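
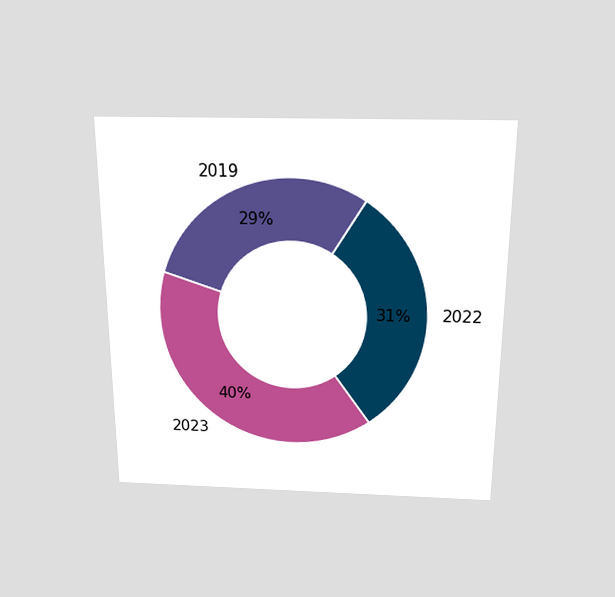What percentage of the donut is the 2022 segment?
31%

The chart is viewed slightly from above. The 2022 segment takes up 31% of the ring.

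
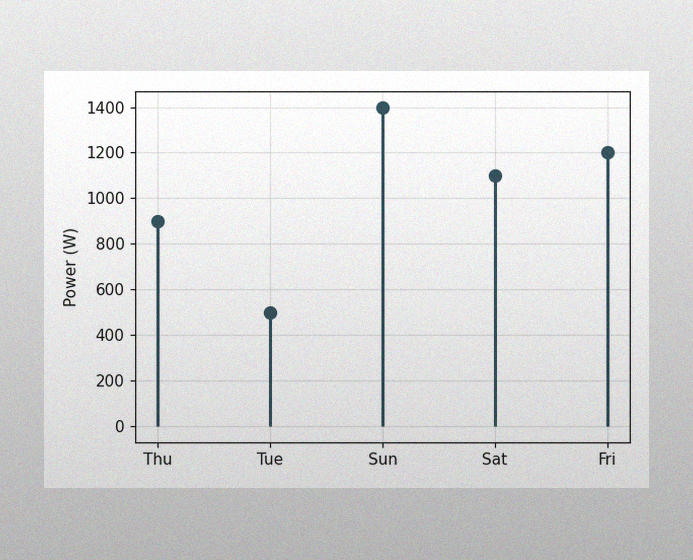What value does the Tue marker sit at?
500W

The image has some photo noise and uneven lighting. The Tue marker sits at 500W.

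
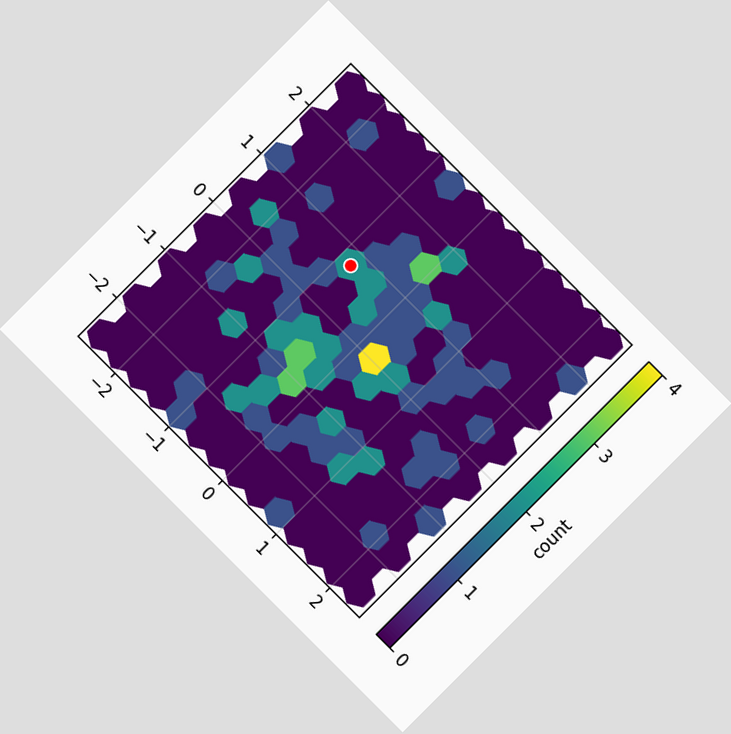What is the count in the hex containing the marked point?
2

The chart is tilted about 45° clockwise. The marked hex reads 2 on the colorbar.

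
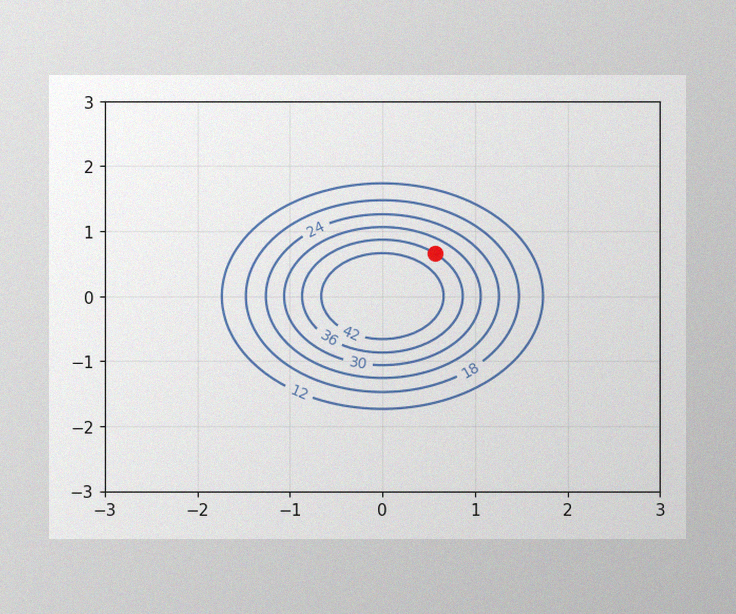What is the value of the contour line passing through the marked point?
The image has some photo noise and uneven lighting. The marked point sits on the contour labelled 36.

36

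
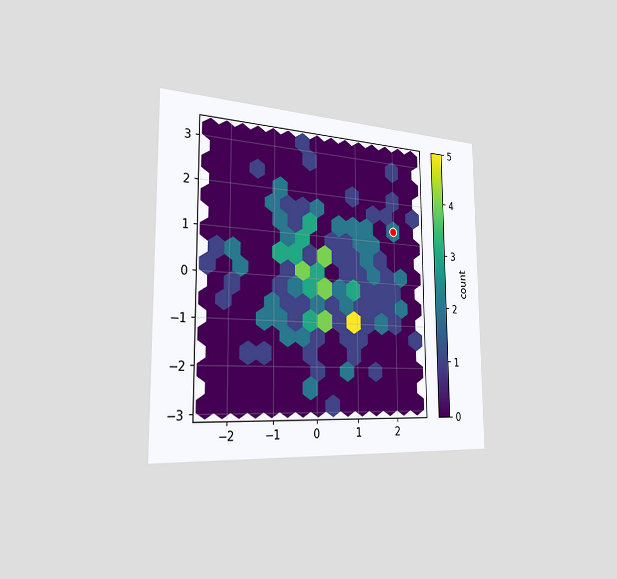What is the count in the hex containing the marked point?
The chart is viewed slightly from the left. The marked hex reads 2 on the colorbar.

2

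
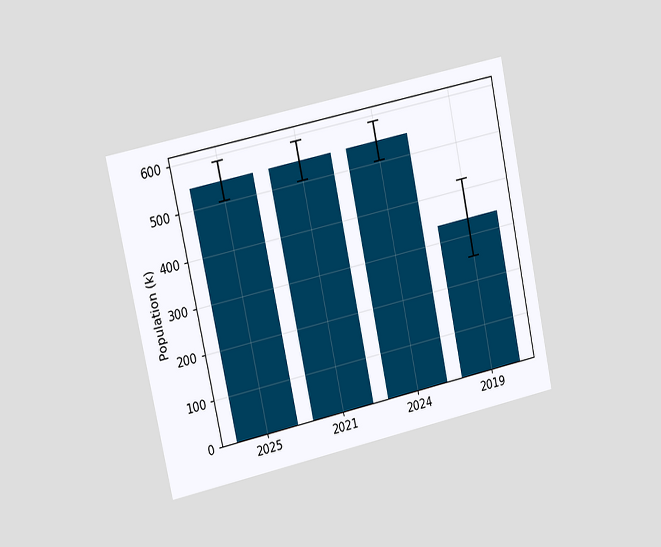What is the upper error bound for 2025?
The chart is tilted about 12° counter-clockwise and viewed slightly from the left. The 2025 bar's upper whisker reaches 588k.

588k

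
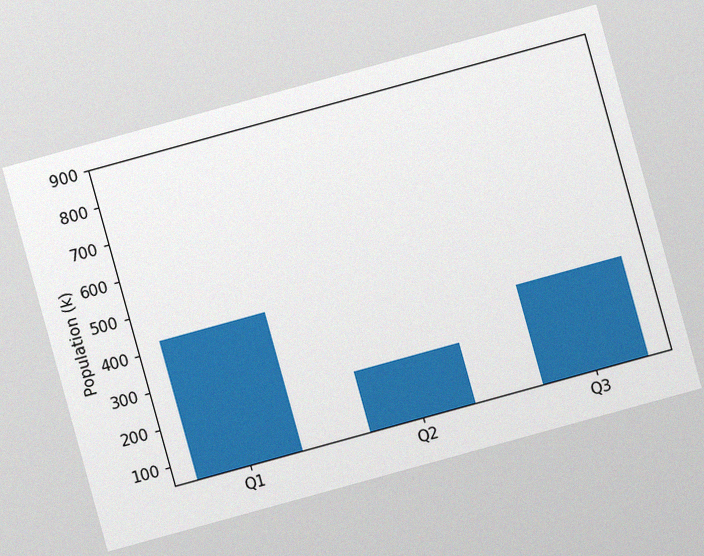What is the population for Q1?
The chart is tilted about 15° counter-clockwise, with some photo noise. Reading along the chart's y-axis, the Q1 bar reaches 424k.

424k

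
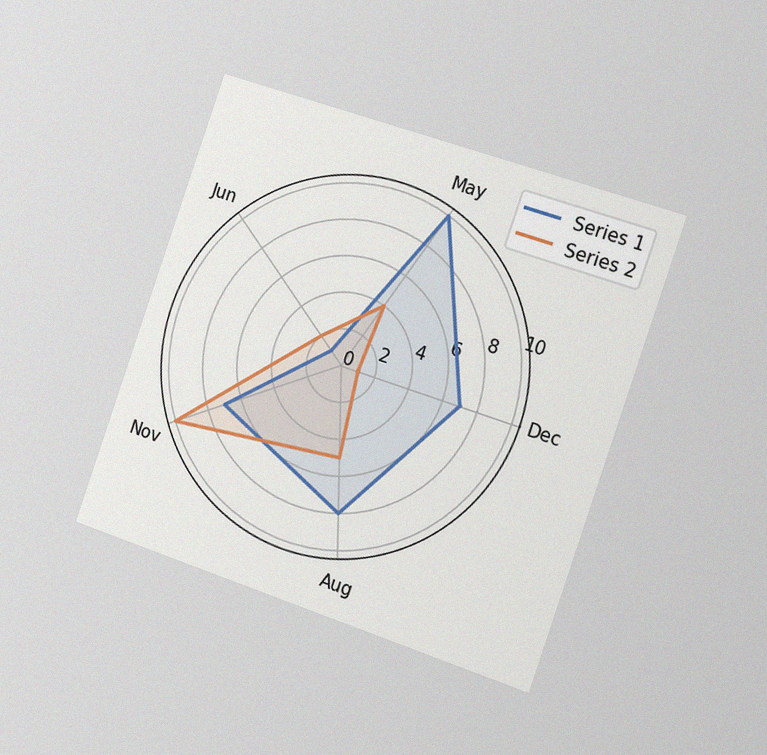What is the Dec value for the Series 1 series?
7

The chart is tilted about 19° clockwise and viewed slightly from the right, with some photo noise. On the Dec axis, Series 1 reaches 7.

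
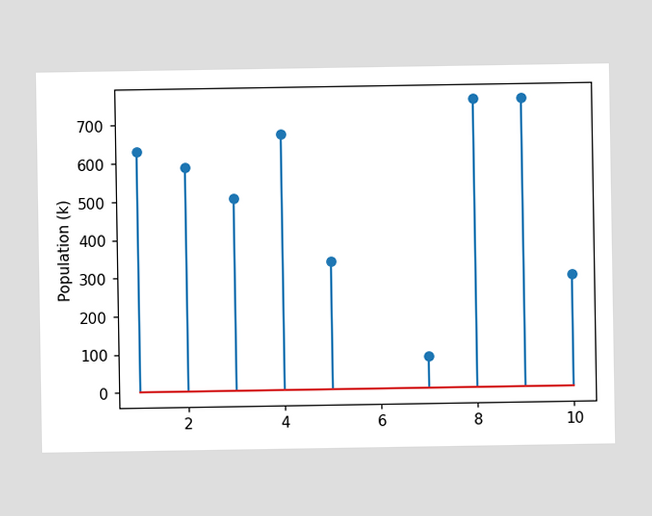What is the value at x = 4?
The stem at x=4 reaches 672k.

672k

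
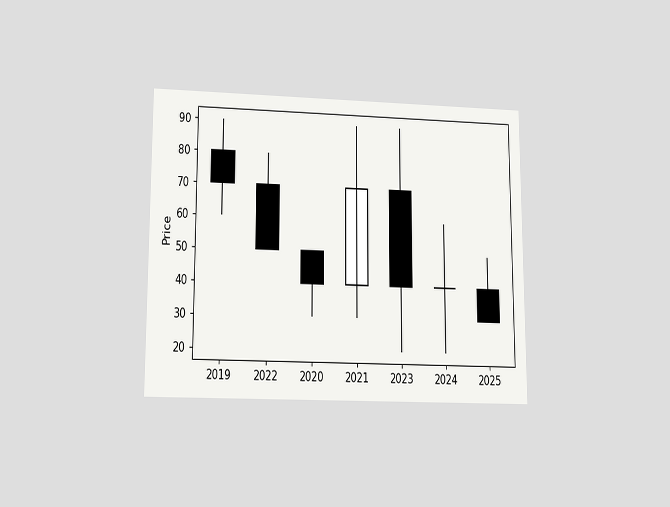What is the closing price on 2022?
The chart is viewed slightly from below. The 2022 candle closes at 50.

50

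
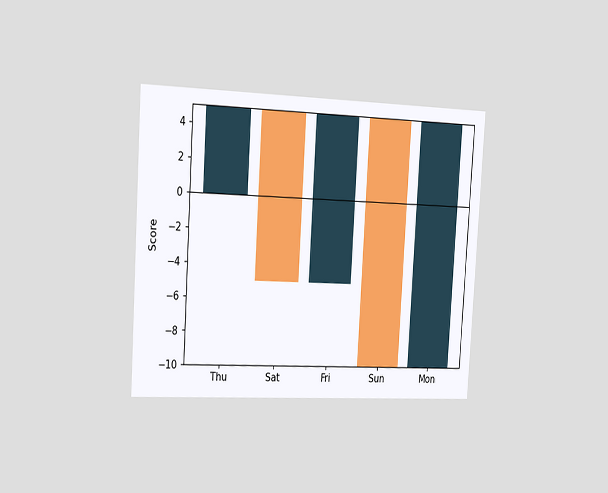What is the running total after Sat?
The chart is tilted about 4° clockwise and viewed slightly from the left. After Sat the running total reaches -5.

-5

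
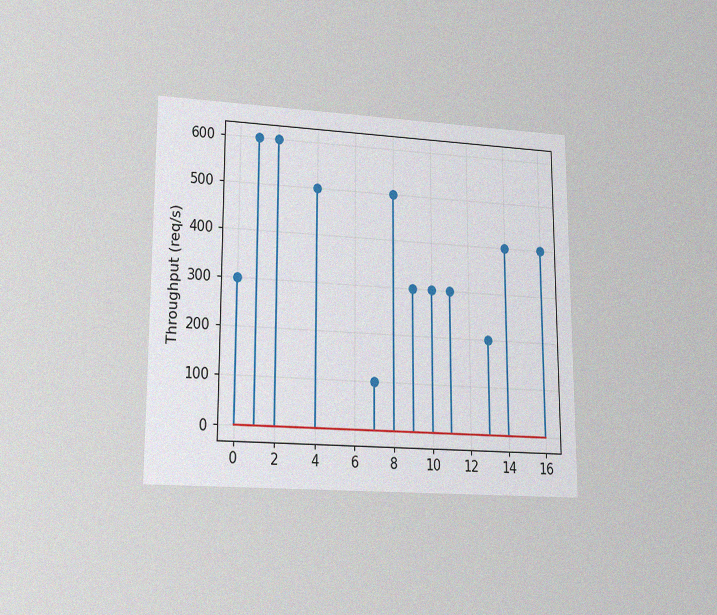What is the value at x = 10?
The chart is viewed at a slight angle, with some photo noise. The stem at x=10 reaches 300req/s.

300req/s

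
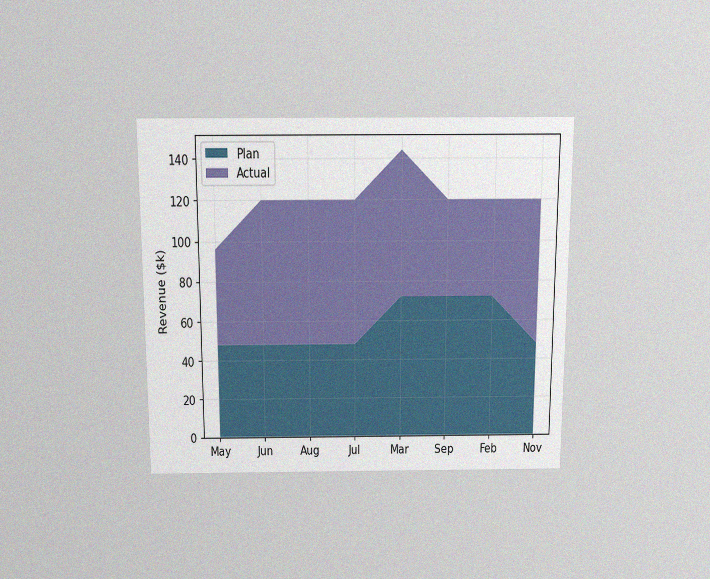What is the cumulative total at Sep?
The chart is viewed slightly from above, with some photo noise. The stacked total at Sep reaches $120k.

$120k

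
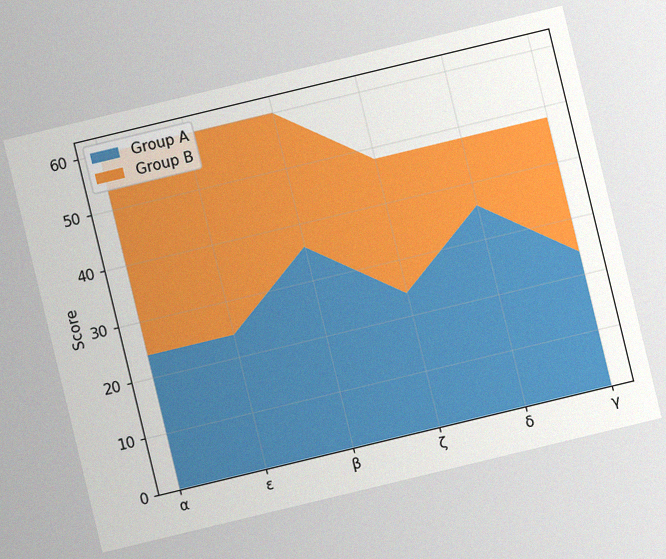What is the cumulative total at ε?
The chart is tilted about 14° counter-clockwise, with some photo noise. The stacked total at ε reaches 60.

60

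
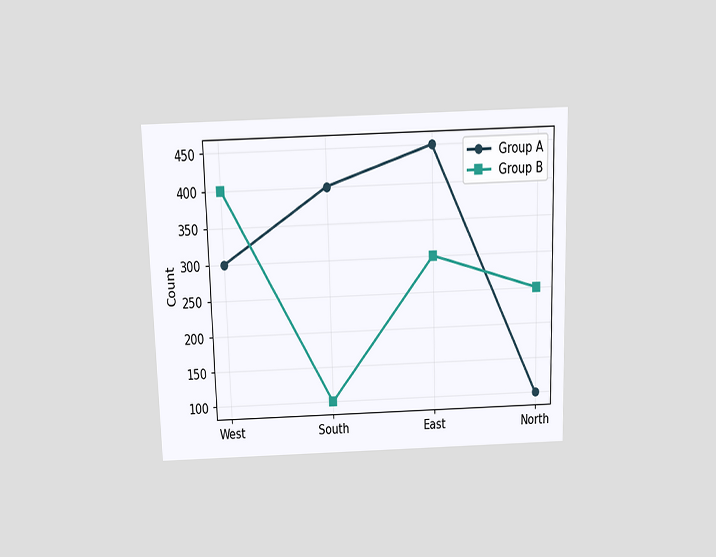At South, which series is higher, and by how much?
Group A, by 300

The chart is viewed slightly from above. At South, Group A sits above the other line by 300.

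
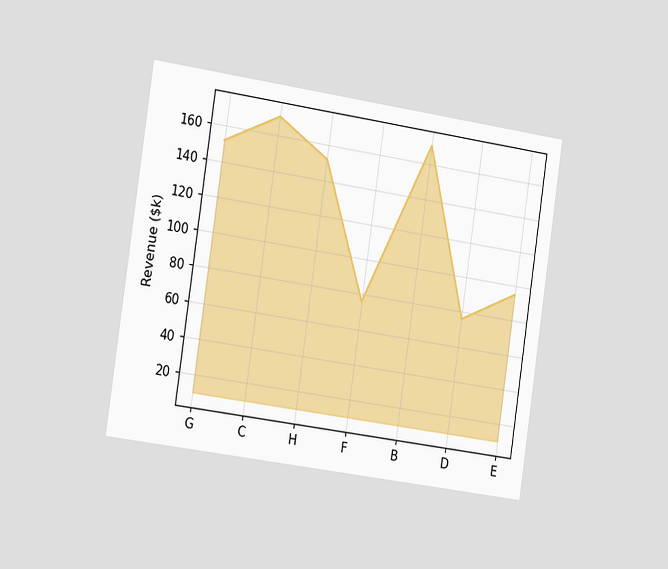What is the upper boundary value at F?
The chart is tilted about 8° clockwise and viewed slightly from the left. At F the upper boundary is at $76k.

$76k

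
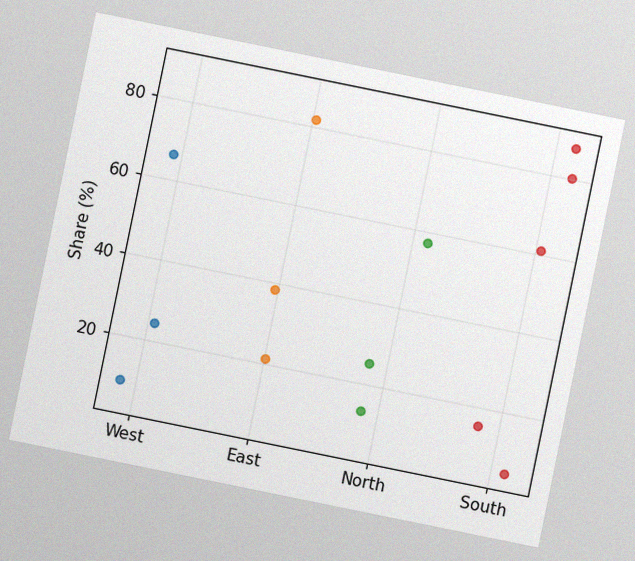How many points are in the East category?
The chart is tilted about 12° clockwise, with some photo noise. Counting the markers in the East column gives 3.

3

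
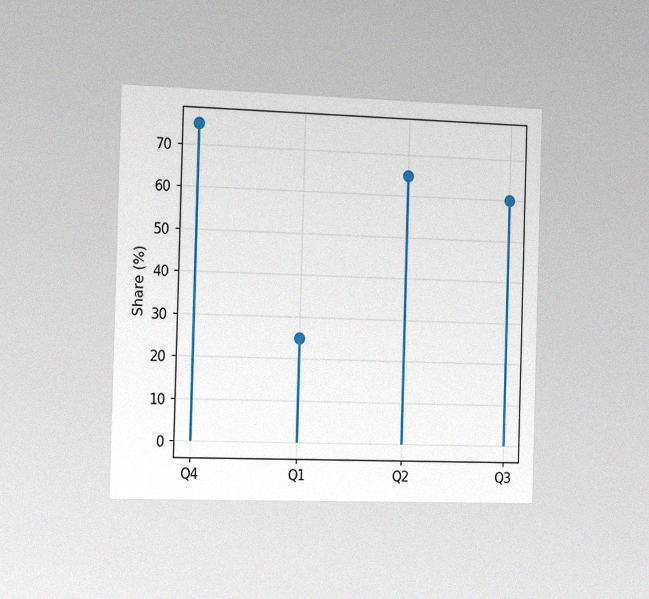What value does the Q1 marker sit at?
The chart is viewed slightly from the left, with some photo noise. The Q1 marker sits at 25%.

25%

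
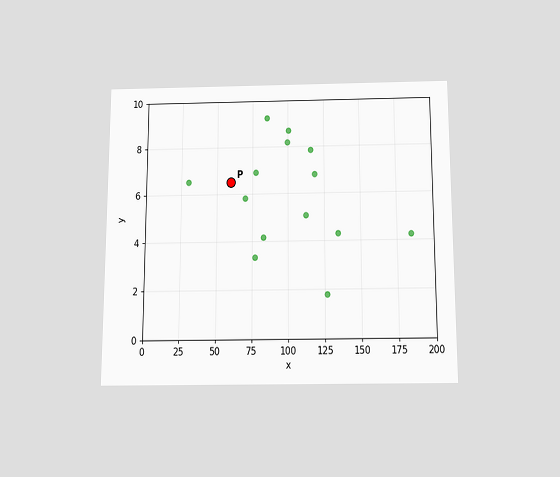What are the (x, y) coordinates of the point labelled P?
(60, 6.5)

The chart is viewed slightly from below. Following the gridlines from P to each axis, P sits at (60, 6.5).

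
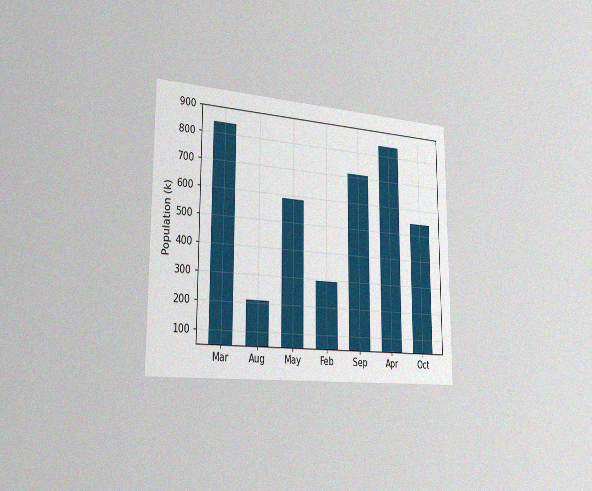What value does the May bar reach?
588k

The chart is viewed slightly from the left, with some photo noise. Reading along the chart's y-axis, the May bar reaches 588k.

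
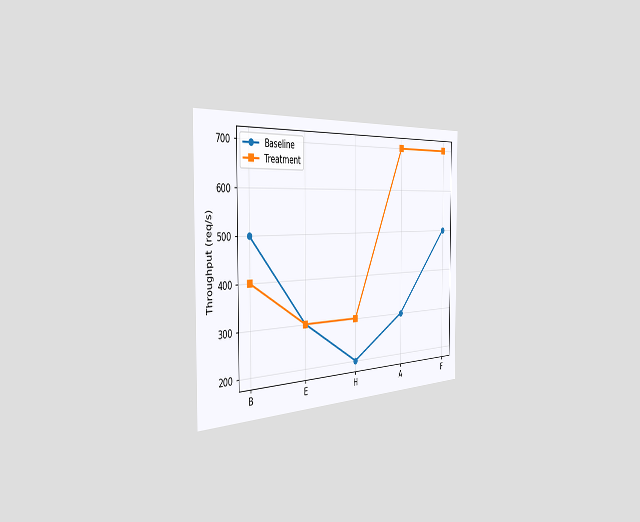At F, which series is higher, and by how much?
Treatment, by 200req/s

The chart is viewed slightly from the left. At F, Treatment sits above the other line by 200req/s.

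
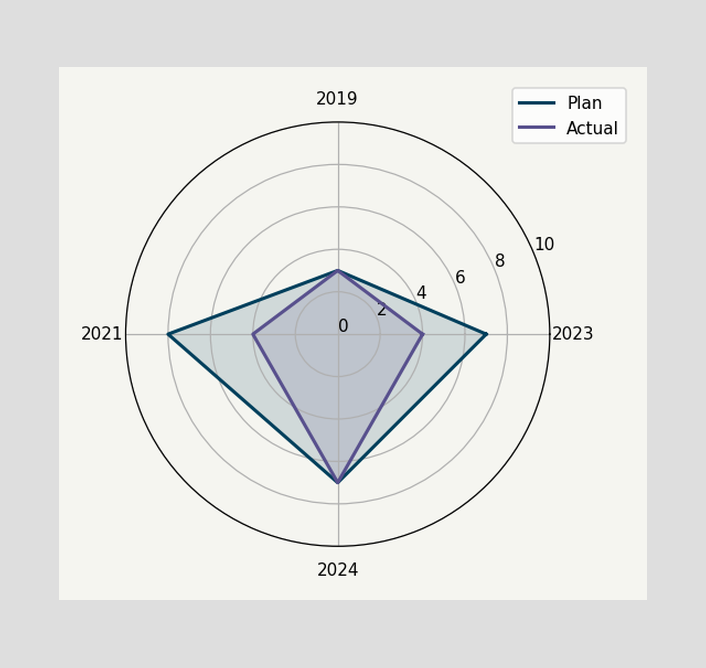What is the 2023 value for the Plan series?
On the 2023 axis, Plan reaches 7.

7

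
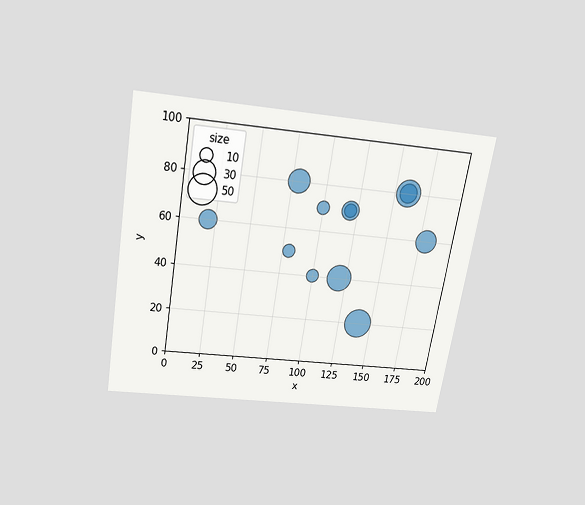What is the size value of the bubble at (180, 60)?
The chart is tilted about 9° clockwise and viewed slightly from above. Matching the bubble at (180, 60) against the size legend gives 30.

30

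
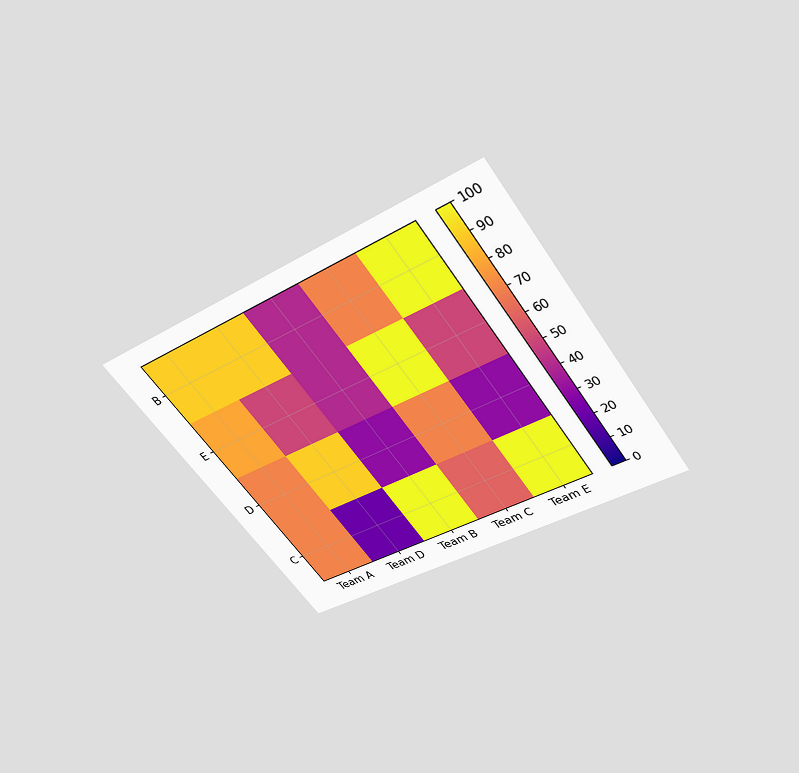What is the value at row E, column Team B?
40

The chart is tilted about 35° counter-clockwise and viewed slightly from above. Matching cell (E, Team B) against the colorbar gives 40.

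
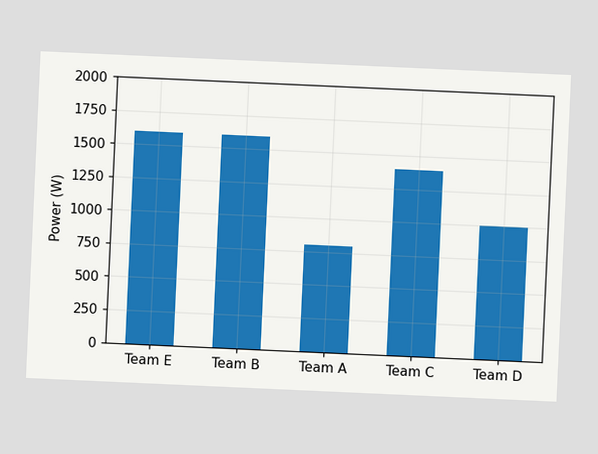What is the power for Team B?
1600W

The chart is tilted about 3° clockwise. Reading along the chart's y-axis, the Team B bar reaches 1600W.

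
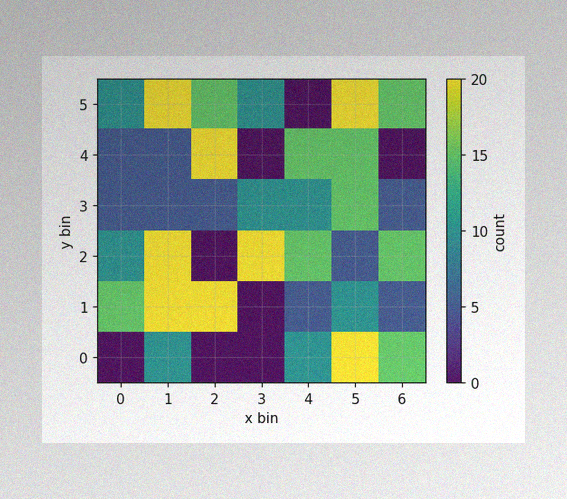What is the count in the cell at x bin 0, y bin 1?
The image has some photo noise and uneven lighting. Matching the cell (0, 1) against the colorbar gives 15.

15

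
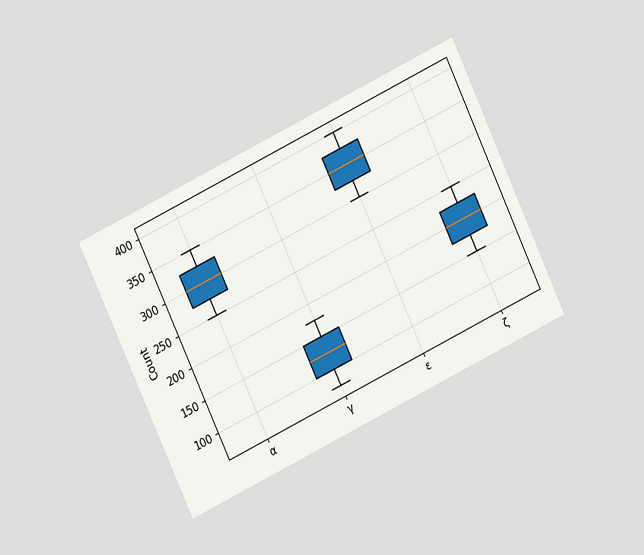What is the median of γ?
The chart is tilted about 25° counter-clockwise and viewed at a slight angle. The median line in the γ box sits at 125.

125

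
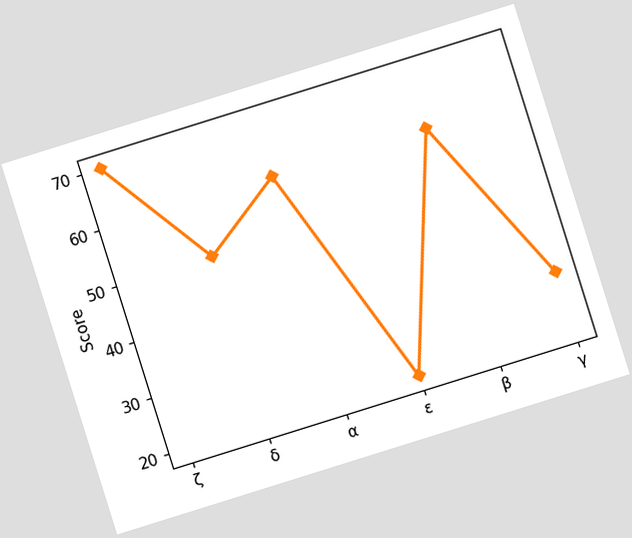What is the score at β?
60

The chart is tilted about 17° counter-clockwise. At β, the line is at 60.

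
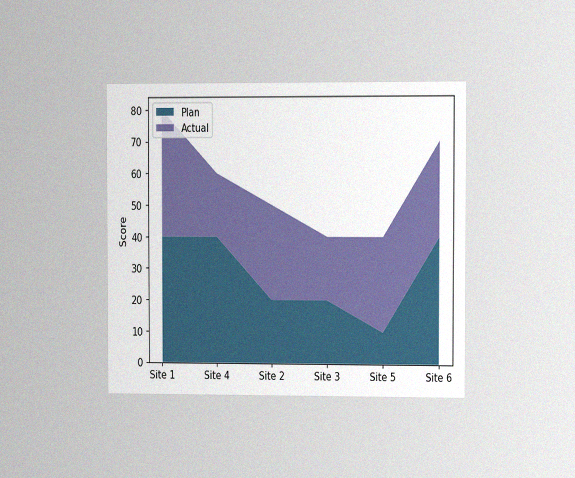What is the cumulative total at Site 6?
The chart is viewed slightly from the right, with some photo noise. The stacked total at Site 6 reaches 70.

70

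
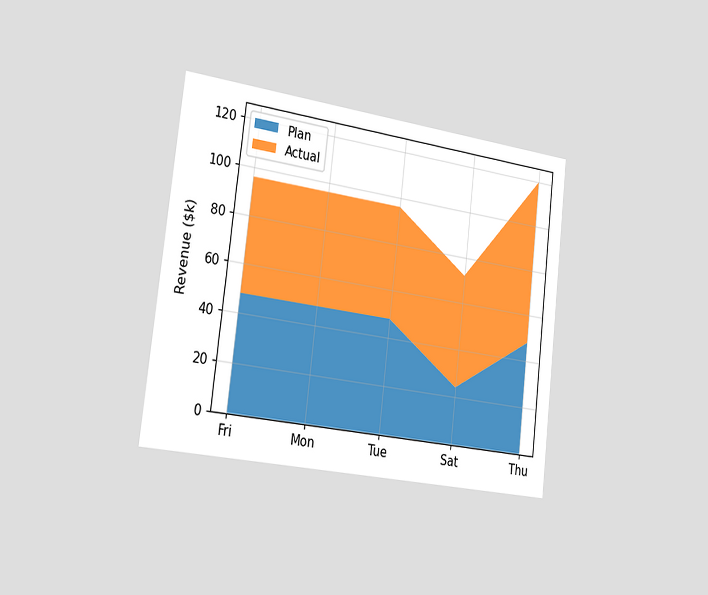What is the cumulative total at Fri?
$96k

The chart is tilted about 7° clockwise and viewed slightly from the left. The stacked total at Fri reaches $96k.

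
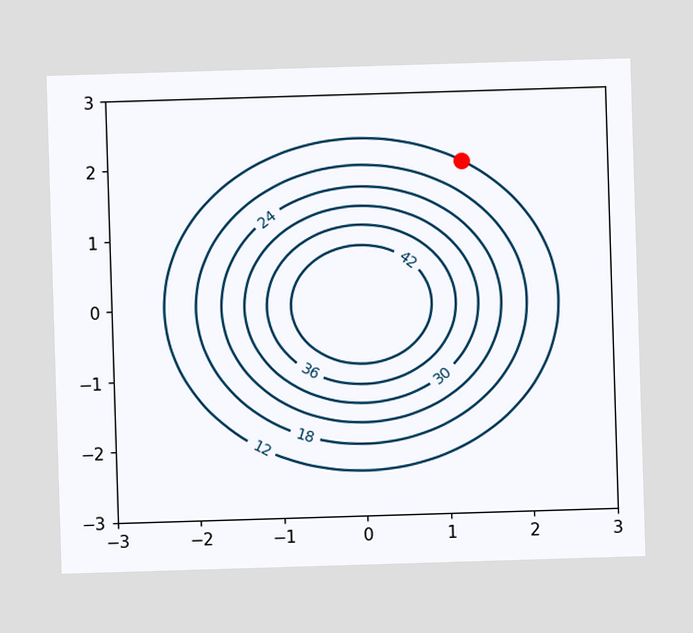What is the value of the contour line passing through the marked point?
12

The marked point sits on the contour labelled 12.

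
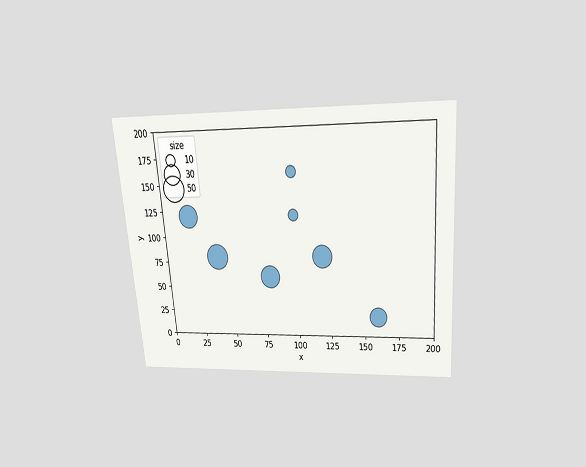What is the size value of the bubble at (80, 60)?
The chart is tilted about 4° counter-clockwise and viewed slightly from above. Matching the bubble at (80, 60) against the size legend gives 40.

40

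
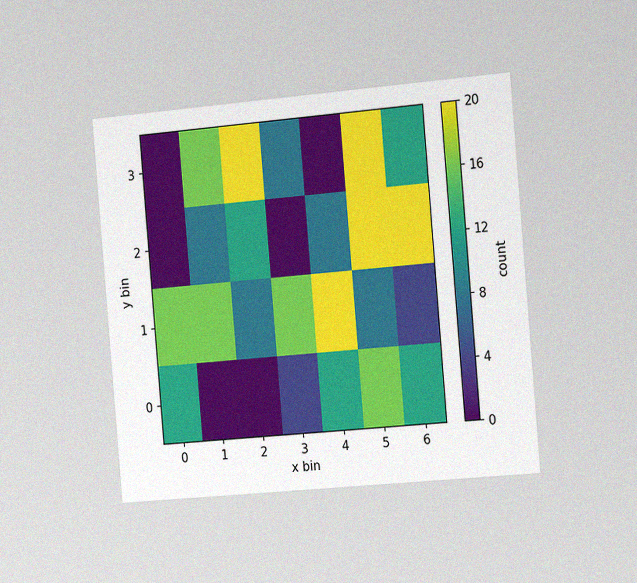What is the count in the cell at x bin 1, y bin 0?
The chart is tilted about 5° counter-clockwise and viewed slightly from the right, with some photo noise. Matching the cell (1, 0) against the colorbar gives 0.

0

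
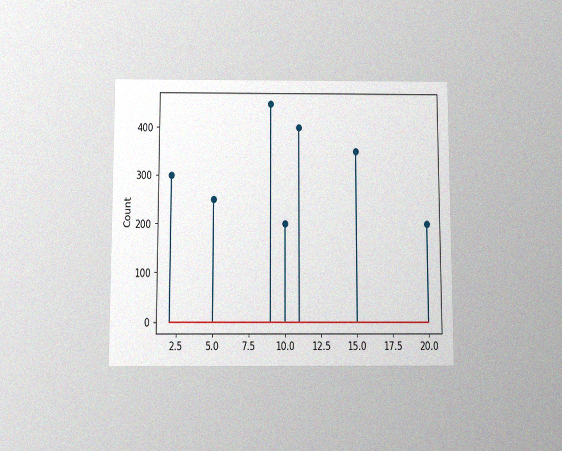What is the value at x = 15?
The chart is viewed slightly from below, with some photo noise. The stem at x=15 reaches 350.

350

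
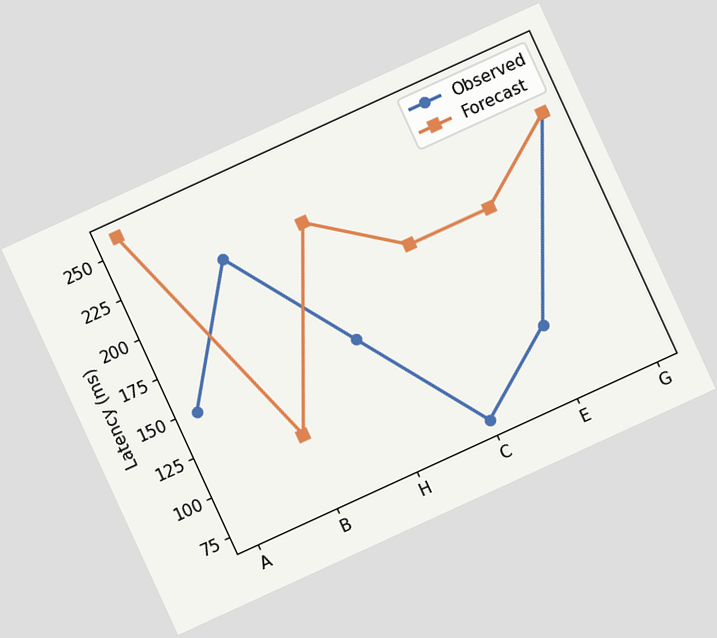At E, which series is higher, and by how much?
The chart is tilted about 25° counter-clockwise. At E, Forecast sits above the other line by 74ms.

Forecast, by 74ms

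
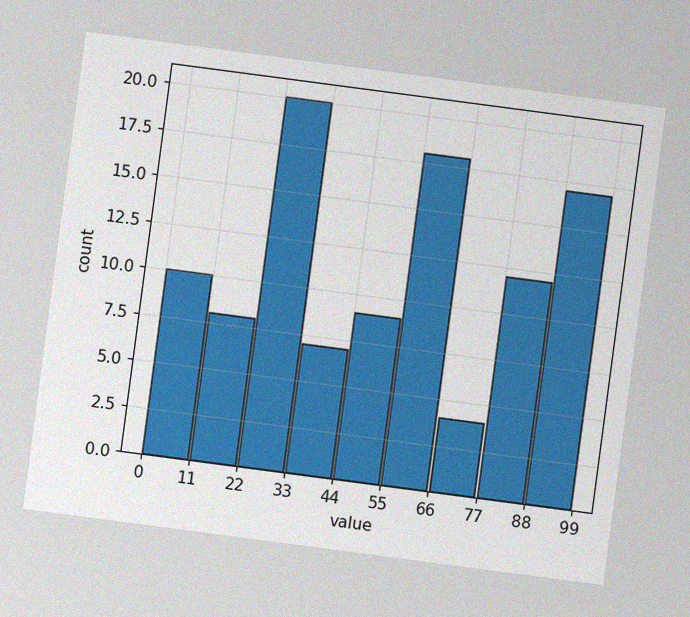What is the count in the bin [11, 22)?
The chart is tilted about 8° clockwise, with some photo noise. The [11, 22) bin has height 8.

8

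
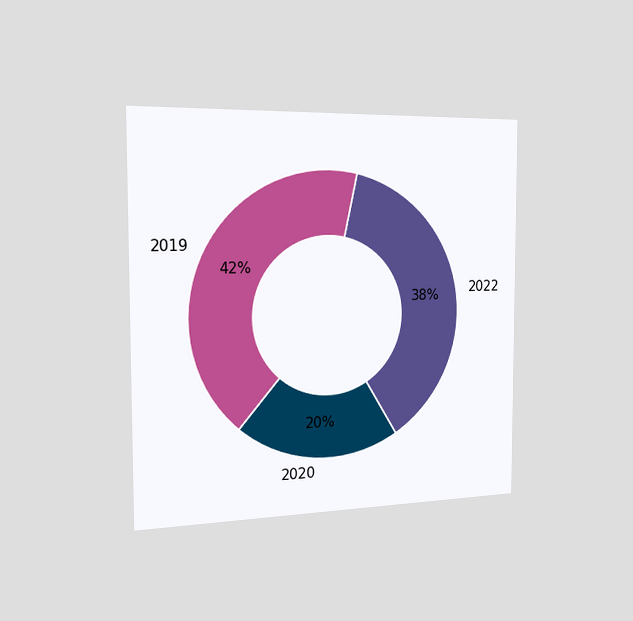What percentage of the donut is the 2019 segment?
The chart is viewed slightly from the left. The 2019 segment takes up 42% of the ring.

42%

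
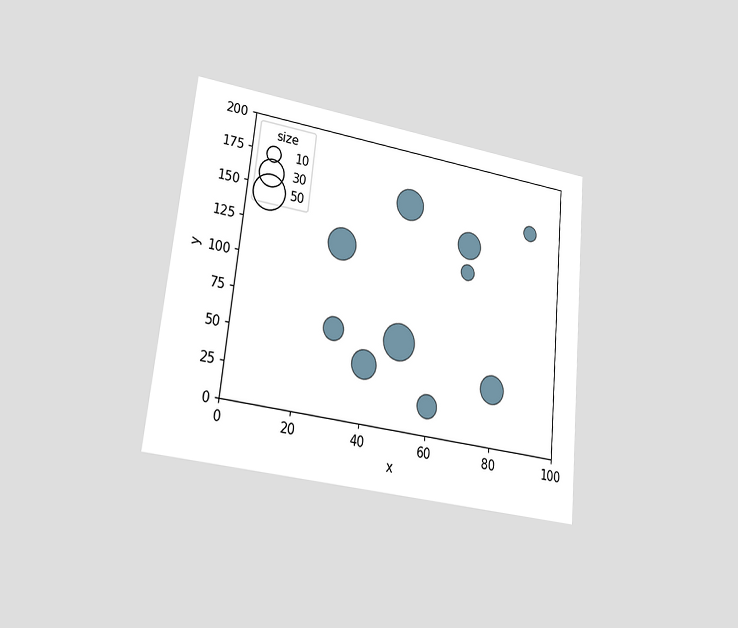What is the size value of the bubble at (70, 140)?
30

The chart is tilted about 6° clockwise and viewed at a slight angle. Matching the bubble at (70, 140) against the size legend gives 30.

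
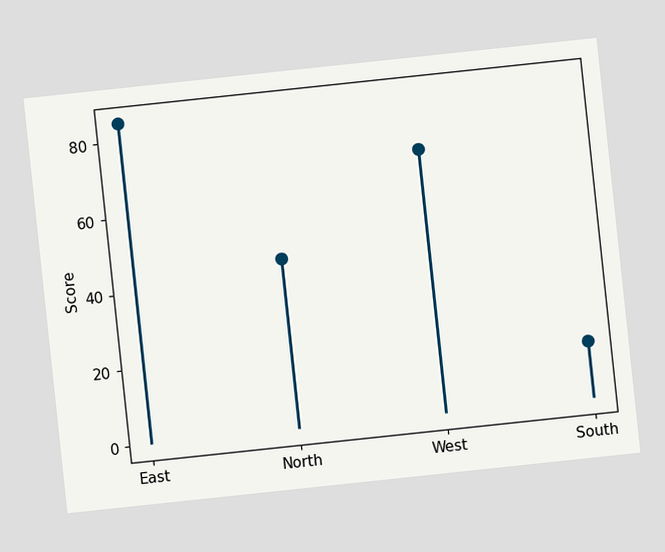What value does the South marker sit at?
15

The chart is tilted about 6° counter-clockwise. The South marker sits at 15.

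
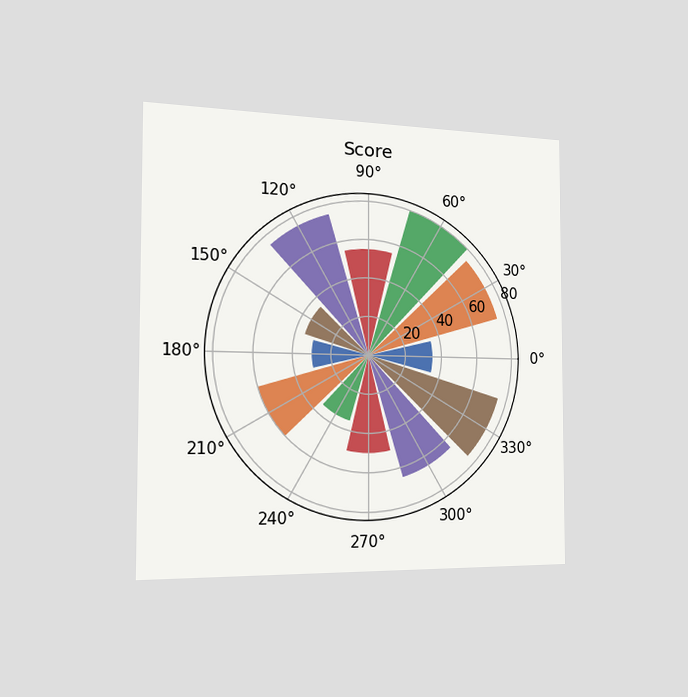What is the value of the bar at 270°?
The chart is viewed slightly from the left. The bar at 270° reaches 50 on the radial axis.

50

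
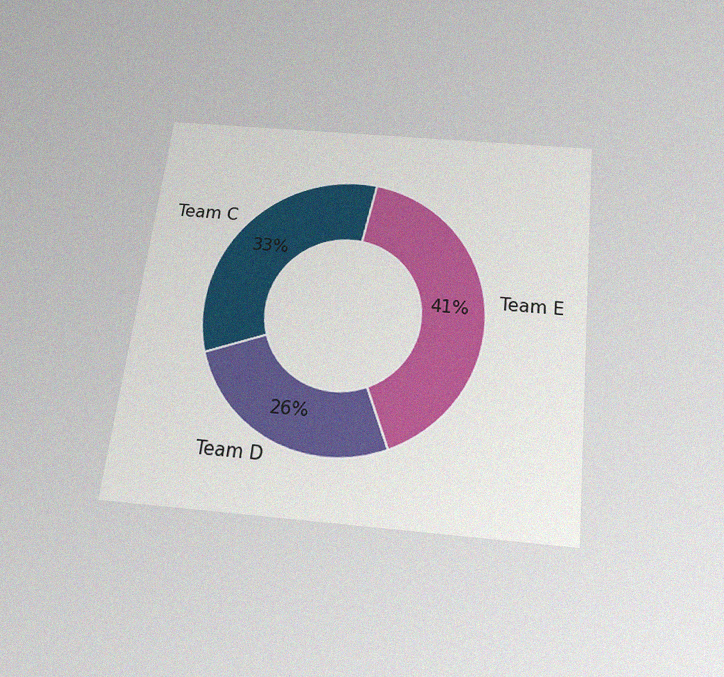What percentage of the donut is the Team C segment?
33%

The chart is tilted about 6° clockwise and viewed slightly from below, with some photo noise. The Team C segment takes up 33% of the ring.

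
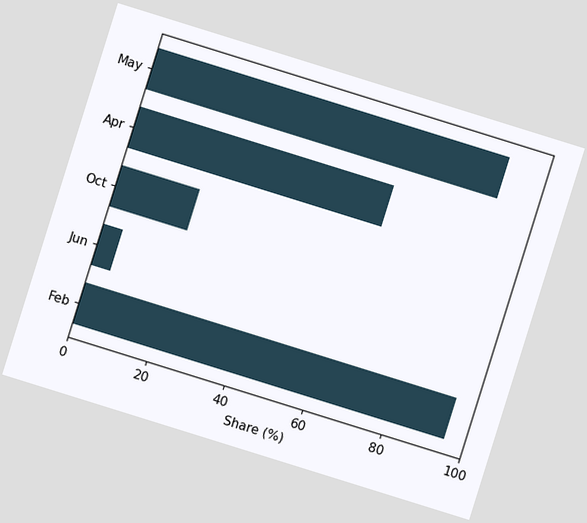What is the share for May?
90%

The chart is tilted about 17° clockwise. Reading along the chart's x-axis, the May bar reaches 90%.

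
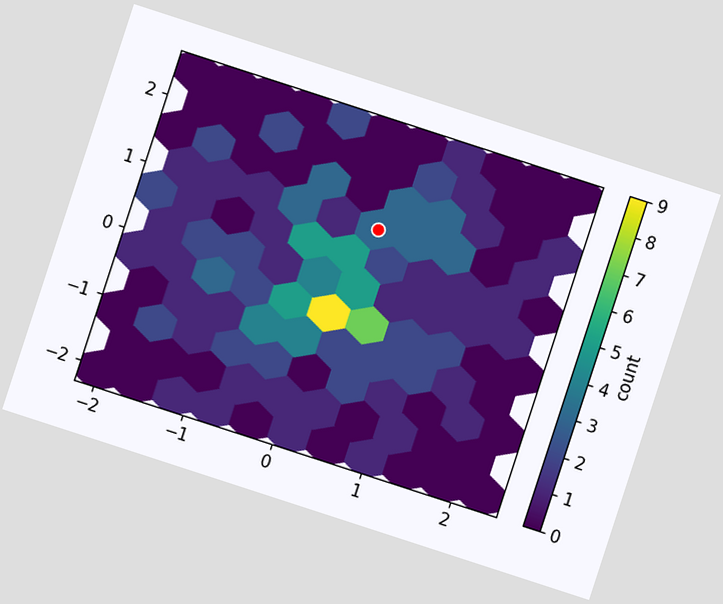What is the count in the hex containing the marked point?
The chart is tilted about 18° clockwise. The marked hex reads 3 on the colorbar.

3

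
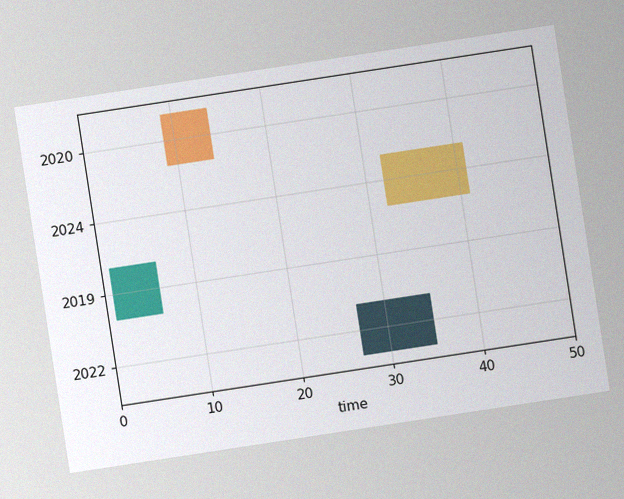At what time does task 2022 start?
The chart is tilted about 9° counter-clockwise, with some photo noise. The 2022 bar begins at t=27.

27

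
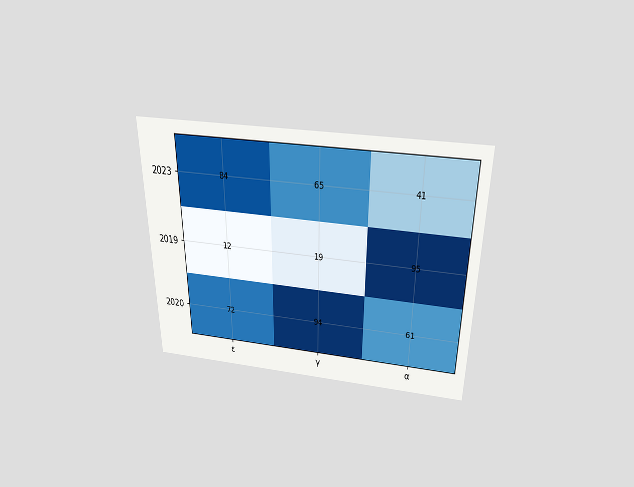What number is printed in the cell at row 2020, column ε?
The chart is viewed slightly from above. The (2020, ε) cell reads 72.

72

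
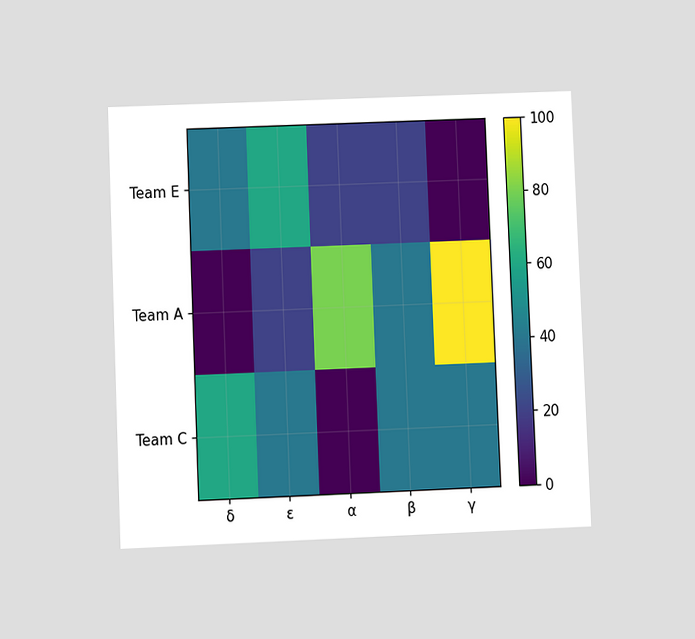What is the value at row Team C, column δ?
60

The chart is tilted about 2° counter-clockwise and viewed at a slight angle. Matching cell (Team C, δ) against the colorbar gives 60.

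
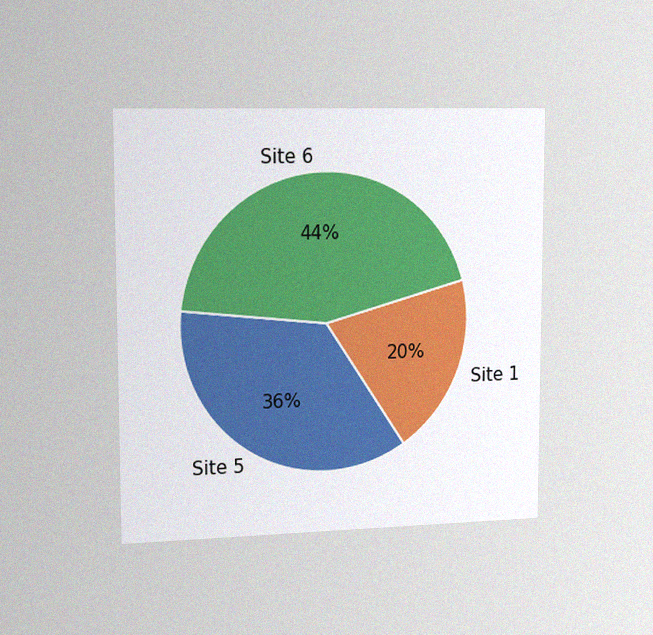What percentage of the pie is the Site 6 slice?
44%

The chart is viewed slightly from the left, with some photo noise. The Site 6 slice takes up 44% of the pie.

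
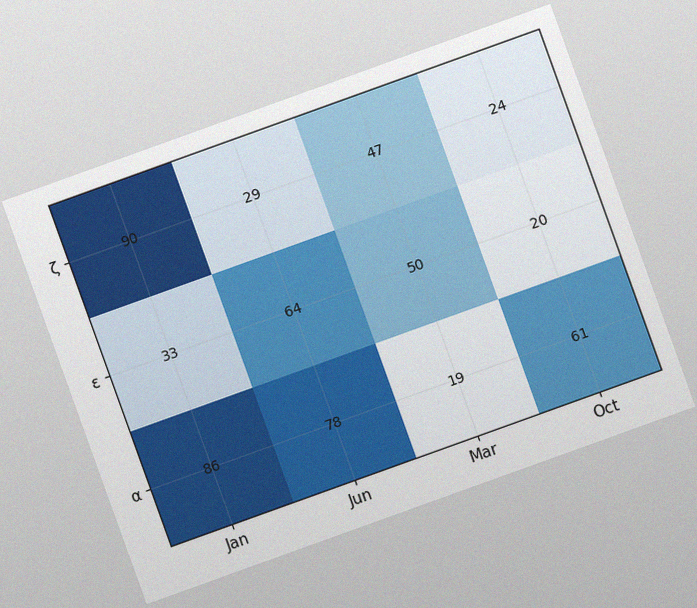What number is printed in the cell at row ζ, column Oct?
The chart is tilted about 20° counter-clockwise, with some photo noise. The (ζ, Oct) cell reads 24.

24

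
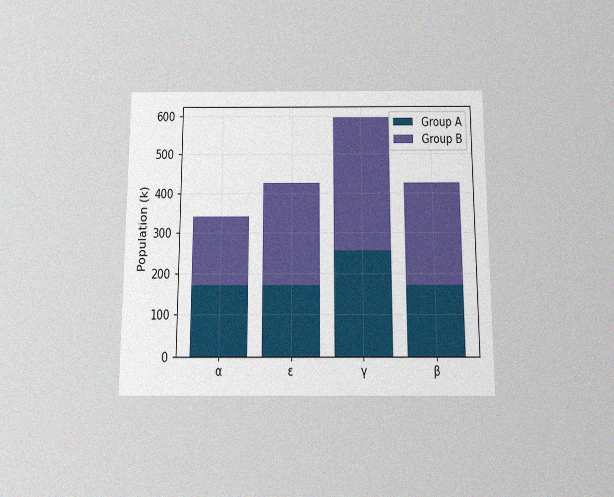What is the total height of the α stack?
The chart is viewed slightly from below, with some photo noise. The α stack's top reaches 340k on the y-axis.

340k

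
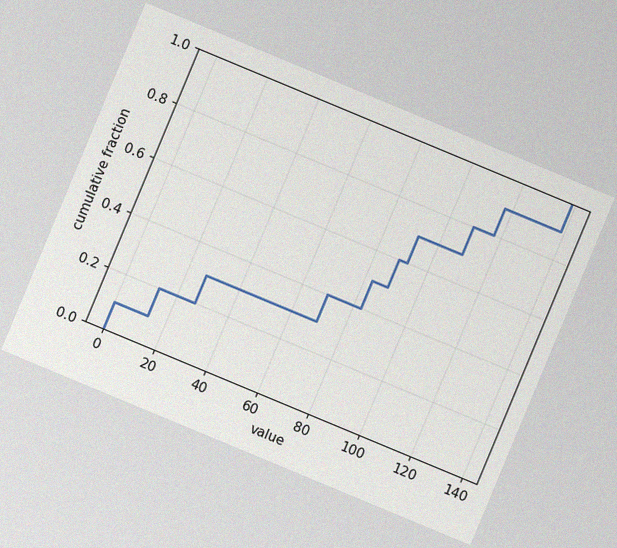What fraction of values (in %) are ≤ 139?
The chart is tilted about 23° clockwise, with some photo noise. At x=139 the ECDF step is at 100%.

100%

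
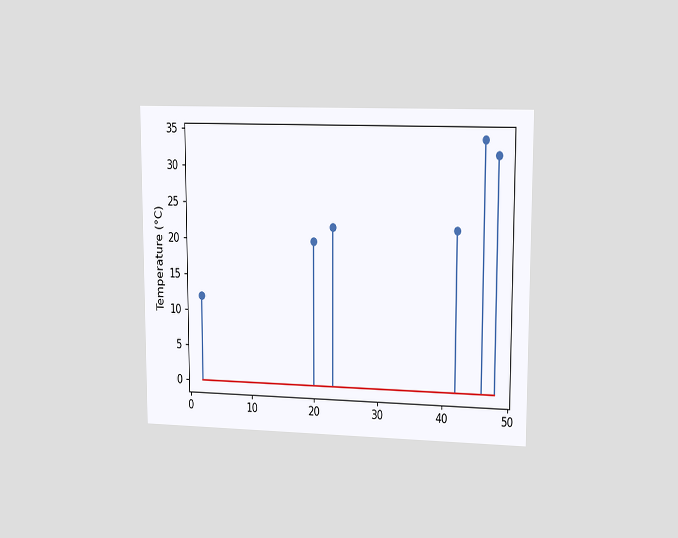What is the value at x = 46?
34°C

The chart is viewed slightly from the right. The stem at x=46 reaches 34°C.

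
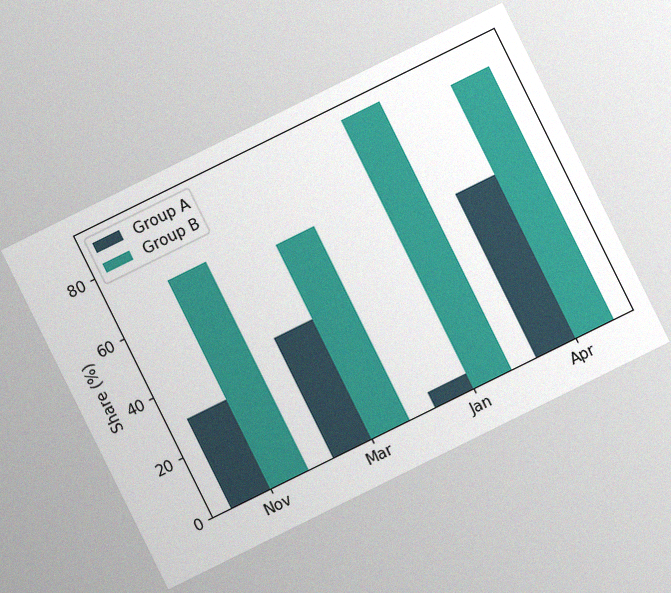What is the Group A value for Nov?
30%

The chart is tilted about 26° counter-clockwise, with some photo noise. The Group A bar at Nov reaches 30% on the y-axis.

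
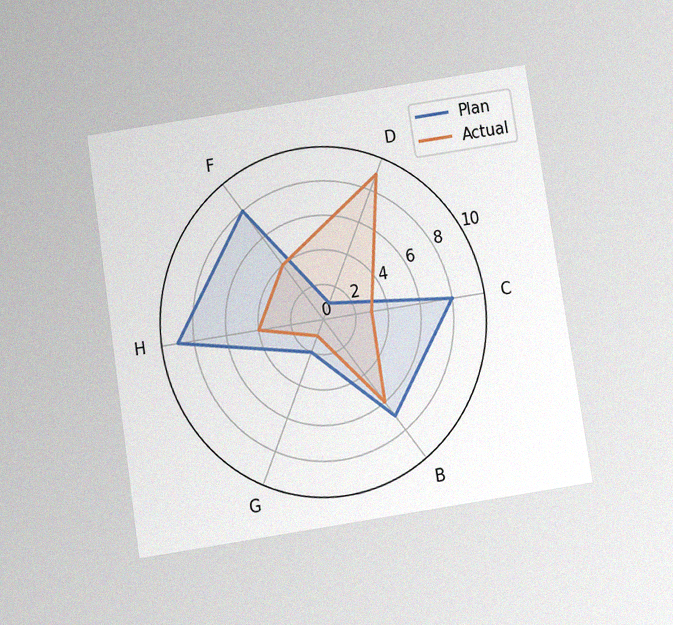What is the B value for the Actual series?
The chart is tilted about 9° counter-clockwise and viewed slightly from below, with some photo noise. On the B axis, Actual reaches 6.

6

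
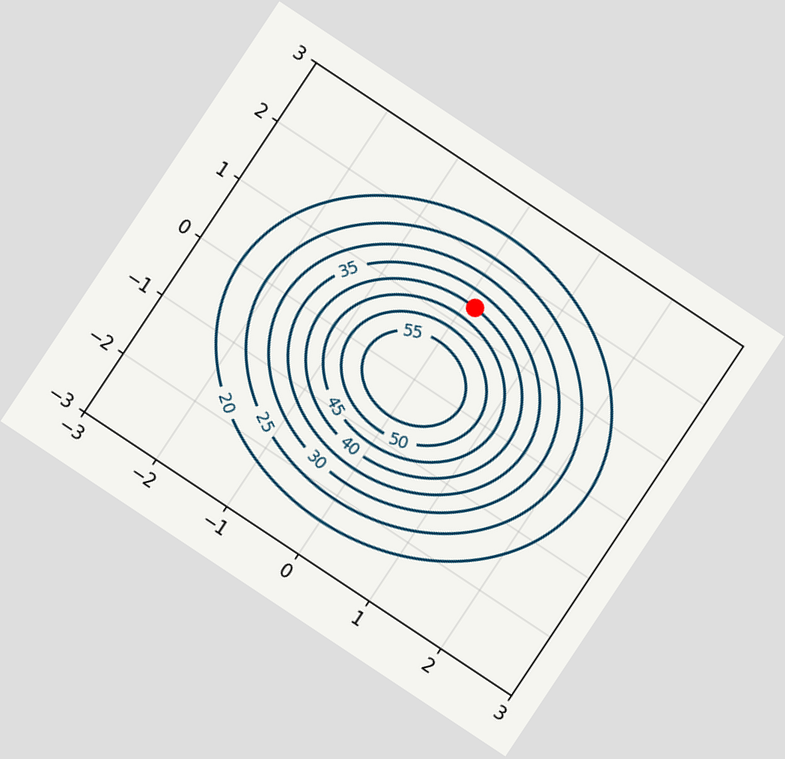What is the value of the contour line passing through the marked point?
40

The chart is tilted about 34° clockwise. The marked point sits on the contour labelled 40.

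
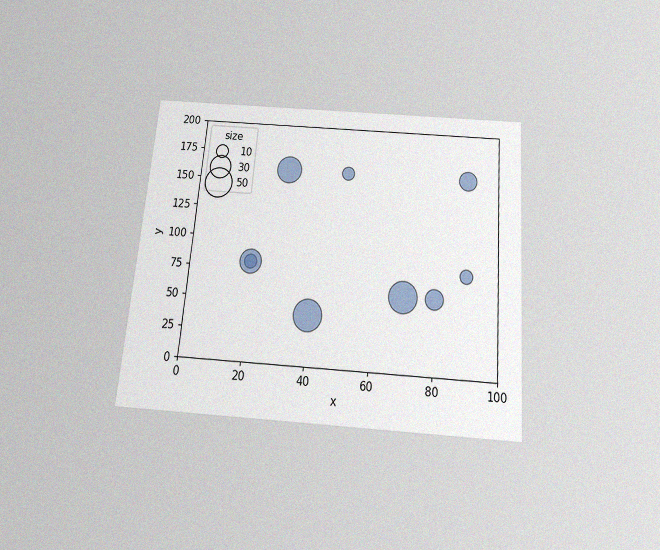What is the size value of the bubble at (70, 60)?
50

The chart is tilted about 5° clockwise and viewed slightly from below, with some photo noise. Matching the bubble at (70, 60) against the size legend gives 50.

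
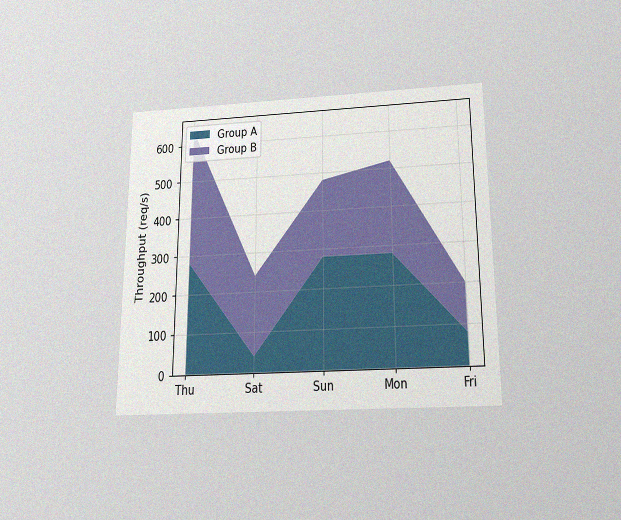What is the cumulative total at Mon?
520req/s

The chart is viewed slightly from below, with some photo noise. The stacked total at Mon reaches 520req/s.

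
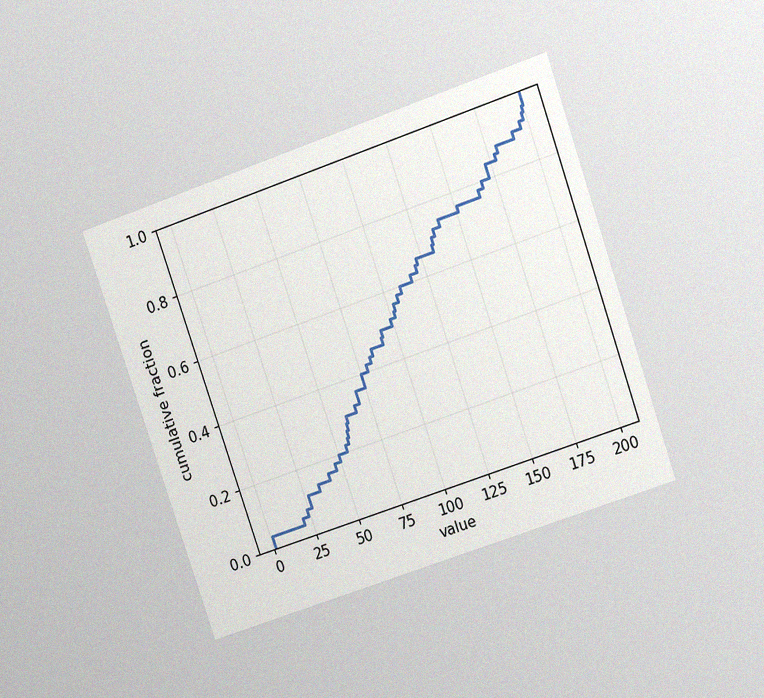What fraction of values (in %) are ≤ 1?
4%

The chart is tilted about 19° counter-clockwise and viewed at a slight angle, with some photo noise. At x=1 the ECDF step is at 4%.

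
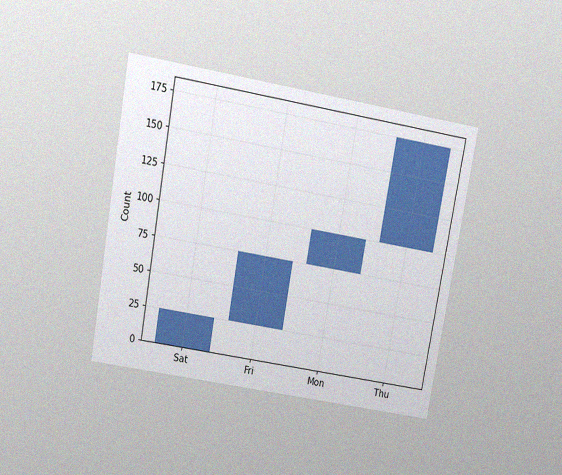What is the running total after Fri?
The chart is tilted about 10° clockwise and viewed slightly from above, with some photo noise. After Fri the running total reaches 75.

75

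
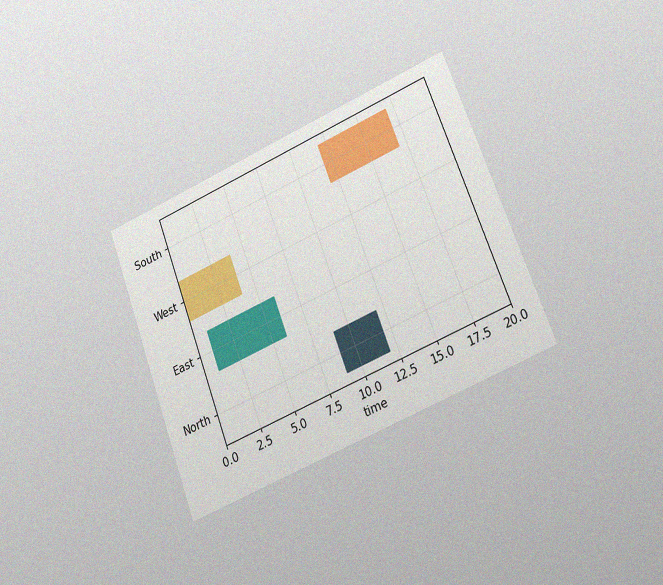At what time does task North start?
9

The chart is tilted about 21° counter-clockwise and viewed slightly from the right, with some photo noise. The North bar begins at t=9.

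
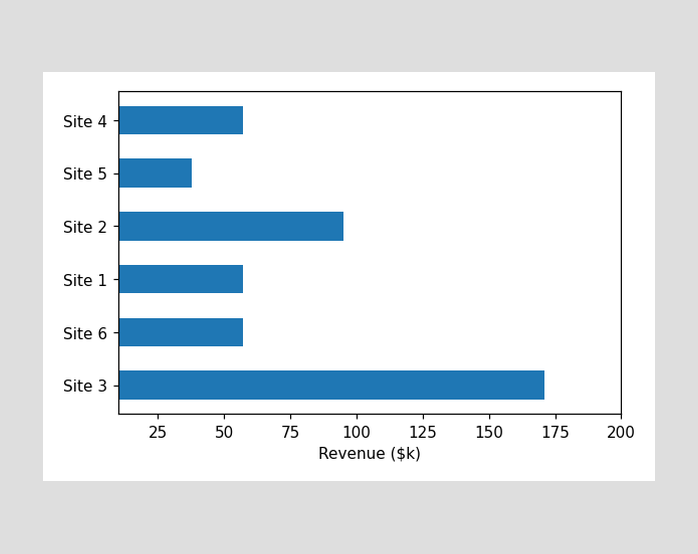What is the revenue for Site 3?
Reading along the chart's x-axis, the Site 3 bar reaches $171k.

$171k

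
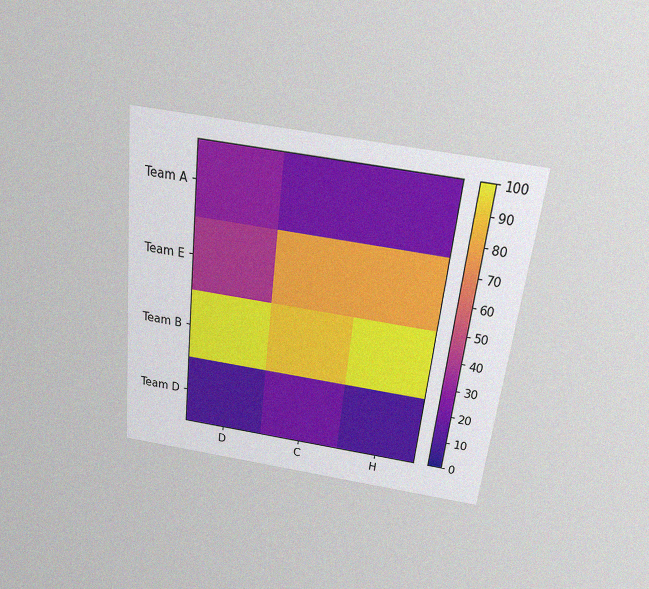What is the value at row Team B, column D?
100

The chart is tilted about 6° clockwise and viewed slightly from above, with some photo noise. Matching cell (Team B, D) against the colorbar gives 100.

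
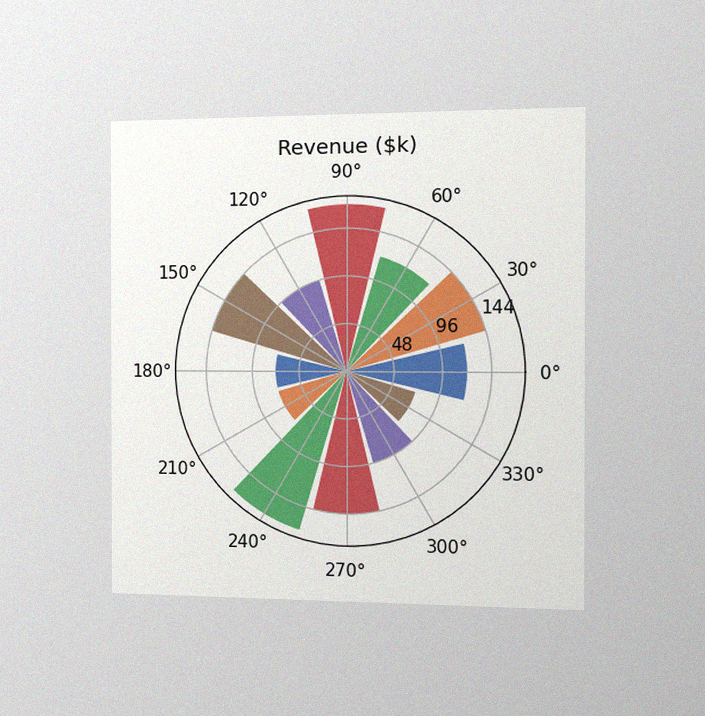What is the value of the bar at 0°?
The chart is viewed slightly from the right, with some photo noise. The bar at 0° reaches $120k on the radial axis.

$120k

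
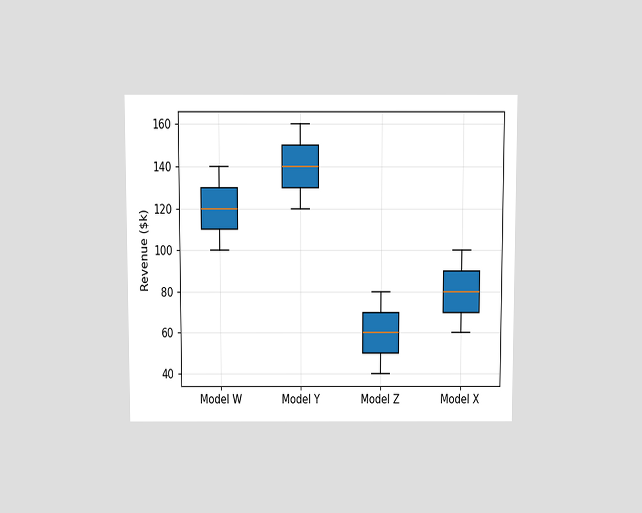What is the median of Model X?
The chart is viewed slightly from above. The median line in the Model X box sits at $80k.

$80k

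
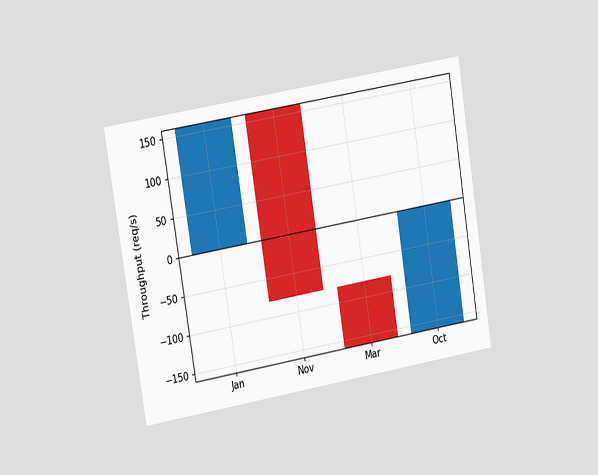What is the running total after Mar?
-160req/s

The chart is tilted about 9° counter-clockwise and viewed slightly from the left. After Mar the running total reaches -160req/s.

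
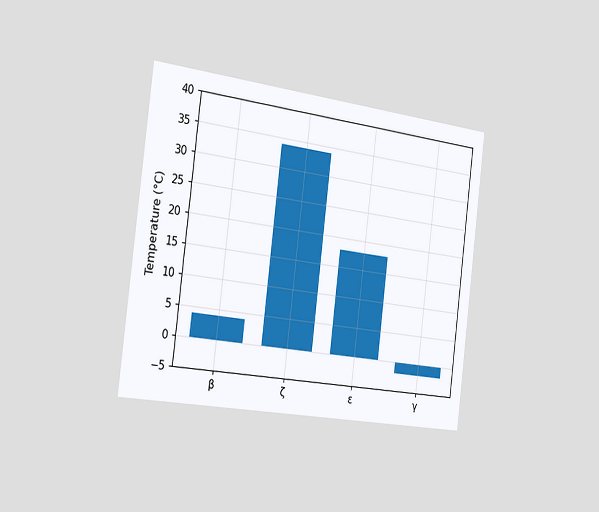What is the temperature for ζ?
The chart is tilted about 7° clockwise and viewed slightly from the left. Reading along the chart's y-axis, the ζ bar reaches 34°C.

34°C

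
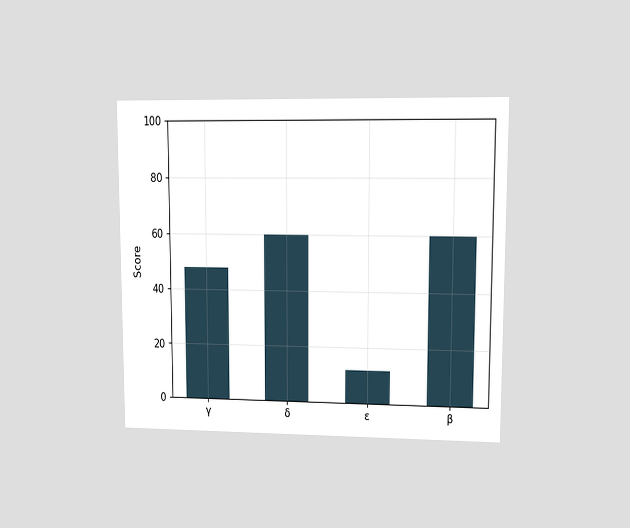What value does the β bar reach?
60

The chart is viewed at a slight angle. Reading along the chart's y-axis, the β bar reaches 60.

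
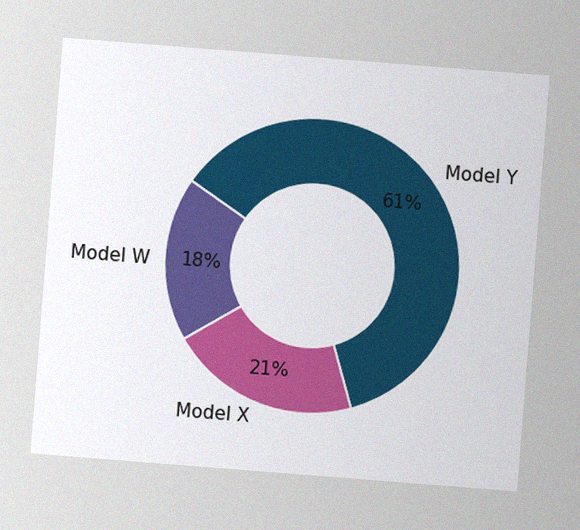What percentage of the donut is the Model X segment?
21%

The chart is tilted about 4° clockwise, with some photo noise. The Model X segment takes up 21% of the ring.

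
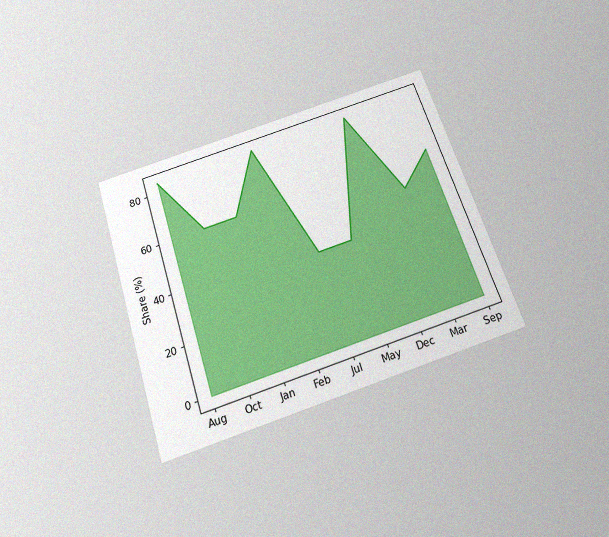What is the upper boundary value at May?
36%

The chart is tilted about 18° counter-clockwise and viewed slightly from below, with some photo noise. At May the upper boundary is at 36%.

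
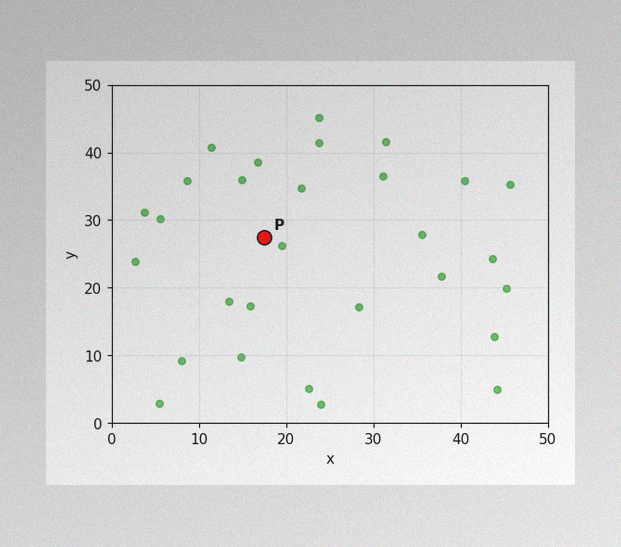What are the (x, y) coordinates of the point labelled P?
The image has some photo noise and uneven lighting. Following the gridlines from P to each axis, P sits at (17.5, 27.5).

(17.5, 27.5)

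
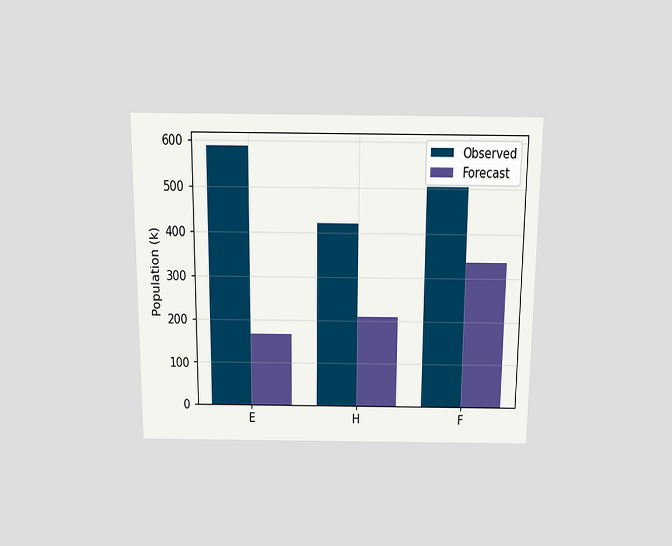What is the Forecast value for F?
336k

The chart is viewed slightly from above. The Forecast bar at F reaches 336k on the y-axis.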